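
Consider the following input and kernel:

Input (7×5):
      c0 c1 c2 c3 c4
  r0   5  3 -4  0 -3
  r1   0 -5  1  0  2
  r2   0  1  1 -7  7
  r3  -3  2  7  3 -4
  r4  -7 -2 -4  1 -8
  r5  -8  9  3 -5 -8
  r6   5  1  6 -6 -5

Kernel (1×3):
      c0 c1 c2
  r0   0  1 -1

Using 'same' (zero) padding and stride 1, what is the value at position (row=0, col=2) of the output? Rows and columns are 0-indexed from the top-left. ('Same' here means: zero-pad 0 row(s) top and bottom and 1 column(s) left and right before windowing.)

The receptive field on the zero-padded input at this output position is [3 -4 0]. Elementwise product with the kernel and sum: -4·1 + 0·-1.

-4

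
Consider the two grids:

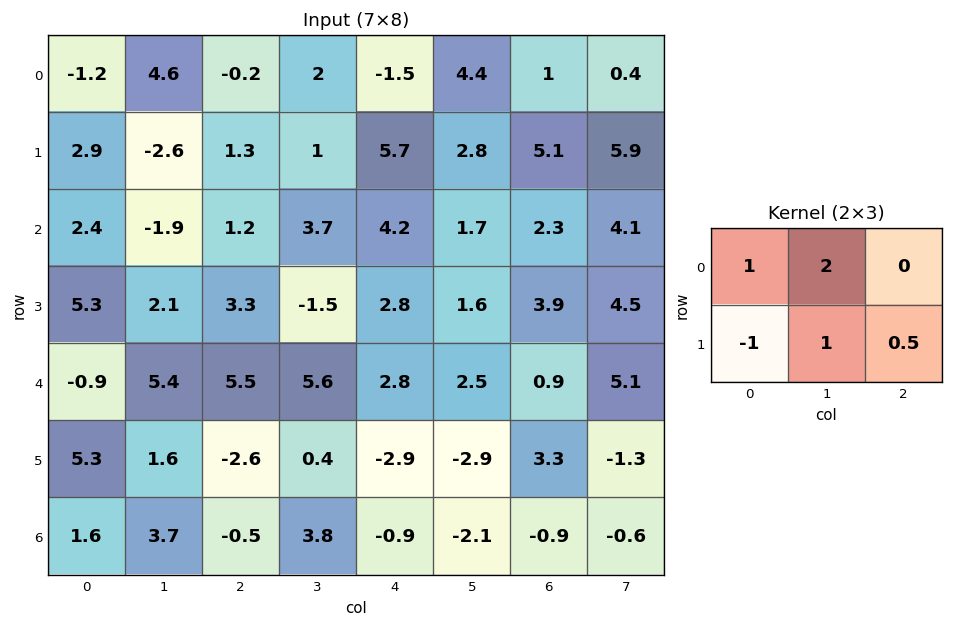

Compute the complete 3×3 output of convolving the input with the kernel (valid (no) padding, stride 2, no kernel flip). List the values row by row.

Output[0,0]: The receptive field on the input at this output position is [-1.2 4.6 -0.2 / 2.9 -2.6 1.3]. Elementwise product with the kernel and sum: -1.2·1 + 4.6·2 + 2.9·-1 + -2.6·1 + 1.3·0.5.

3.15 6.35 6.95
-2.95 5.2 8.35
4.9 18.25 9.45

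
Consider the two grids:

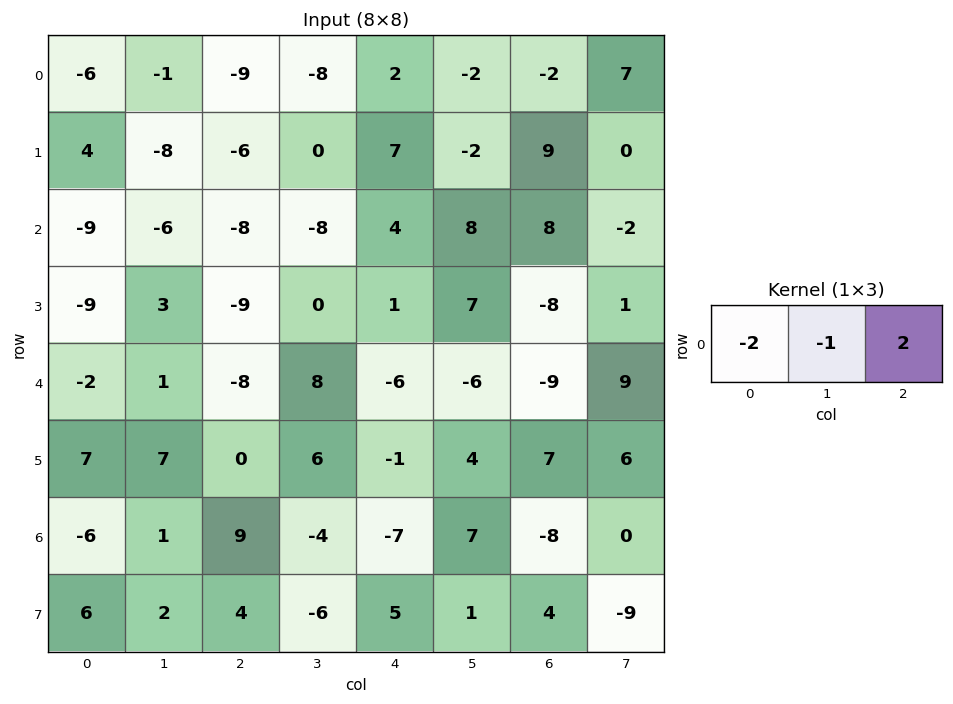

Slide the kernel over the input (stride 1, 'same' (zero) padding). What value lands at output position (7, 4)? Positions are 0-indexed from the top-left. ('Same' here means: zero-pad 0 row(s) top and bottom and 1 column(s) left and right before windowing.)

The receptive field on the zero-padded input at this output position is [-6 5 1]. Elementwise product with the kernel and sum: -6·-2 + 5·-1 + 1·2.

9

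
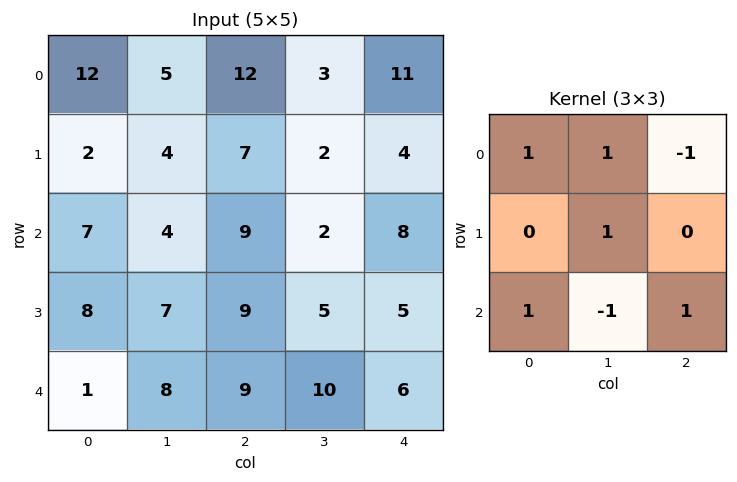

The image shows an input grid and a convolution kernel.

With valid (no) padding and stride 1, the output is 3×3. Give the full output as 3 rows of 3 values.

21 18 21
13 21 16
11 29 13

Output[0,0]: The receptive field on the input at this output position is [12 5 12 / 2 4 7 / 7 4 9]. Elementwise product with the kernel and sum: 12·1 + 5·1 + 12·-1 + 4·1 + 7·1 + 4·-1 + 9·1.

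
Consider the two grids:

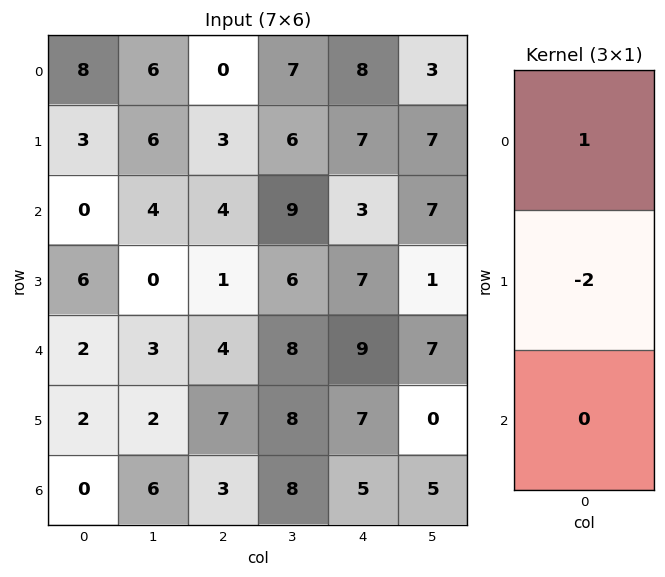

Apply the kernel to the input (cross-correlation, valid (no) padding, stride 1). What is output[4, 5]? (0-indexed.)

7

The receptive field on the input at this output position is [7 / 0 / 5]. Elementwise product with the kernel and sum: 7·1 + 0·-2.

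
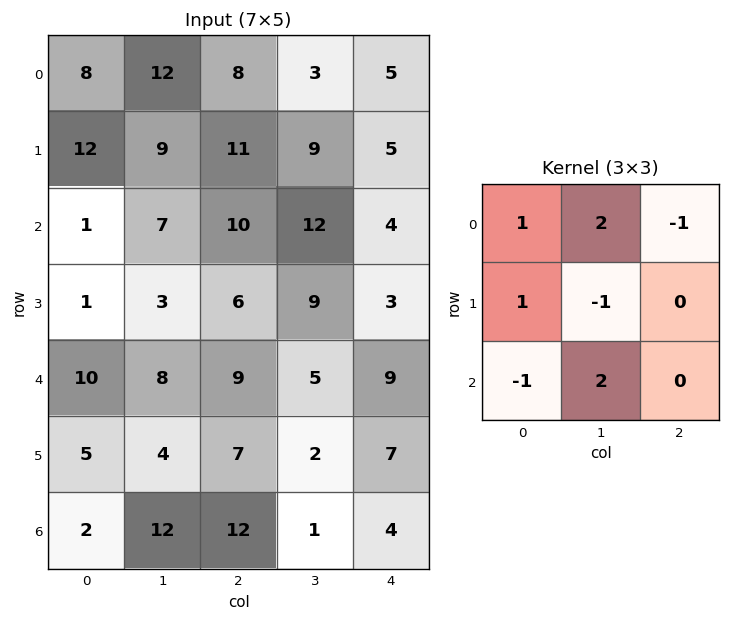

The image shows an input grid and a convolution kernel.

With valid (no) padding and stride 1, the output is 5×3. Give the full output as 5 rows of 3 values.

Output[0,0]: The receptive field on the input at this output position is [8 12 8 / 12 9 11 / 1 7 10]. Elementwise product with the kernel and sum: 8·1 + 12·2 + 8·-1 + 12·1 + 9·-1 + 1·-1 + 7·2.
Output[0,1]: The receptive field on the input at this output position is [12 8 3 / 9 11 9 / 7 10 12]. Elementwise product with the kernel and sum: 12·1 + 8·2 + 3·-1 + 9·1 + 11·-1 + 7·-1 + 10·2.

40 36 25
18 28 34
9 22 28
6 15 22
40 30 5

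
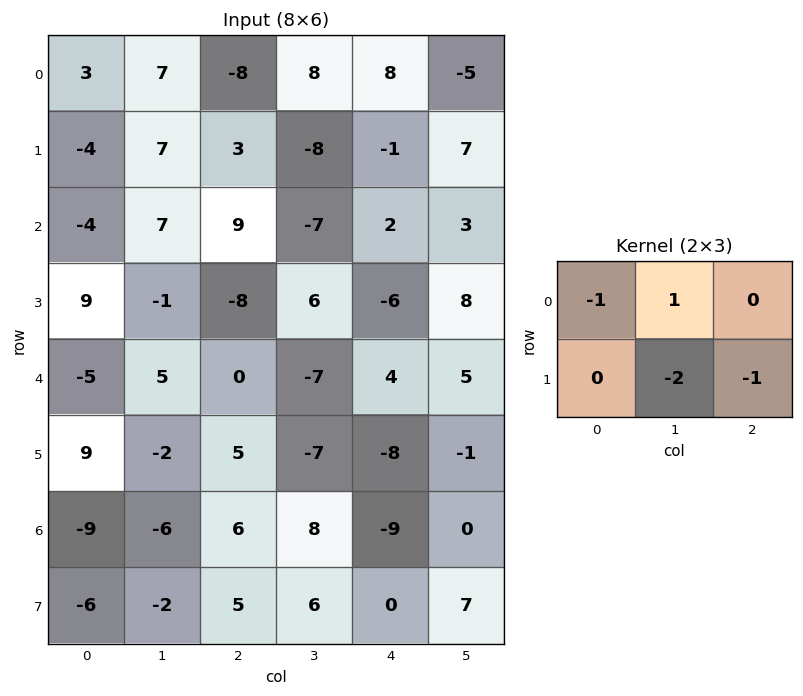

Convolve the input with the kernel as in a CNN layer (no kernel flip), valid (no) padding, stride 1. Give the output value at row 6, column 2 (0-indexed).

-10

The receptive field on the input at this output position is [6 8 -9 / 5 6 0]. Elementwise product with the kernel and sum: 6·-1 + 8·1 + 6·-2 + 0·-1.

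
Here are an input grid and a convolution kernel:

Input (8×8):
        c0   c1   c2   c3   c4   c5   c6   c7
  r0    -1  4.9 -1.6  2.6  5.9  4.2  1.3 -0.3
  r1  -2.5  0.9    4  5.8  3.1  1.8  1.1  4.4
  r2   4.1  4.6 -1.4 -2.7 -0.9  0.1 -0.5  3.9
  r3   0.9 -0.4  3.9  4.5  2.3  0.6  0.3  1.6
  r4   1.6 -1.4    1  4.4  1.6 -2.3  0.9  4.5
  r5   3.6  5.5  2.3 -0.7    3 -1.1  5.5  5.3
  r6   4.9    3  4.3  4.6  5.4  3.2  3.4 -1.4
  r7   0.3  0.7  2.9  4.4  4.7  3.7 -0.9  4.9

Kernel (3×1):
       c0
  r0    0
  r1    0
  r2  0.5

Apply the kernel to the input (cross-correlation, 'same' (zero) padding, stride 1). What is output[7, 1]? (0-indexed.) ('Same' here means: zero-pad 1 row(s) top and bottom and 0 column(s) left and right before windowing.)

0

The receptive field on the zero-padded input at this output position is [3 / 0.7 / 0]. Elementwise product with the kernel and sum: 0·0.5.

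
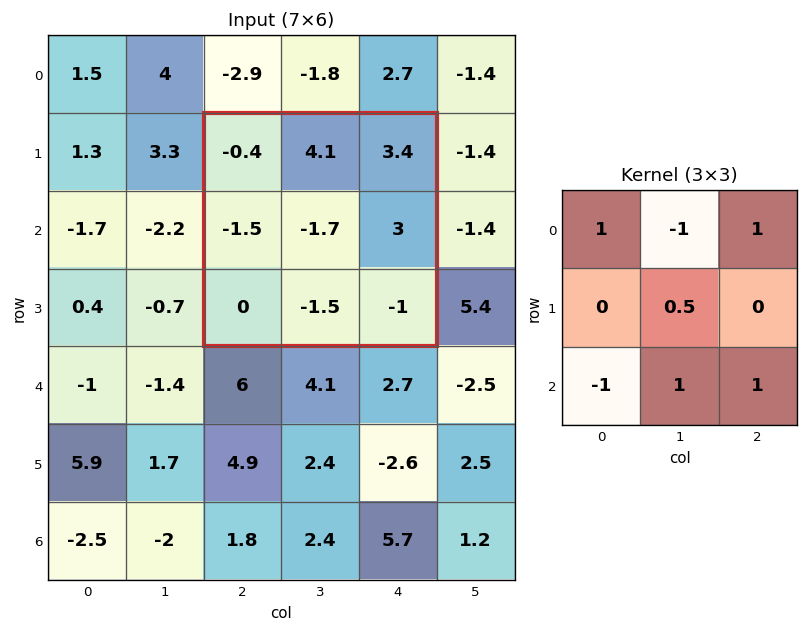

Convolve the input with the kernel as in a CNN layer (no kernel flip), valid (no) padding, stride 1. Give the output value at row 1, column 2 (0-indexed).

The receptive field on the input at this output position is [-0.4 4.1 3.4 / -1.5 -1.7 3 / 0 -1.5 -1]. Elementwise product with the kernel and sum: -0.4·1 + 4.1·-1 + 3.4·1 + -1.7·0.5 + 0·-1 + -1.5·1 + -1·1.

-4.45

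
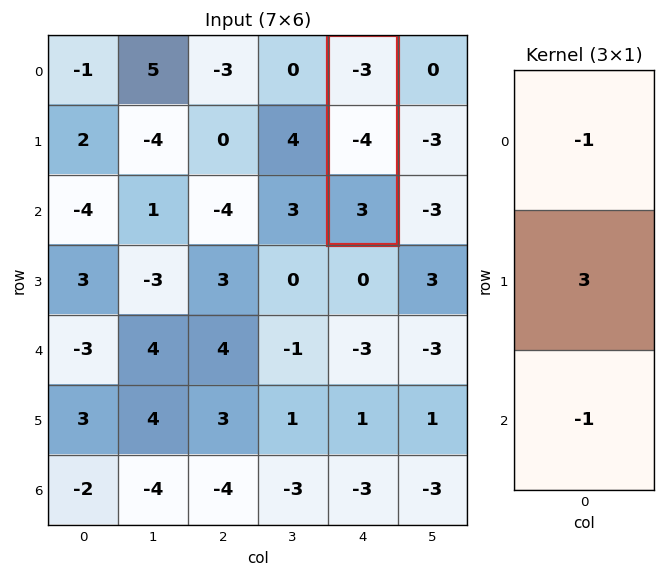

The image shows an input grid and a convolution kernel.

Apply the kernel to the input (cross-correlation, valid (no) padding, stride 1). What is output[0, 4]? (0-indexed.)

-12

The receptive field on the input at this output position is [-3 / -4 / 3]. Elementwise product with the kernel and sum: -3·-1 + -4·3 + 3·-1.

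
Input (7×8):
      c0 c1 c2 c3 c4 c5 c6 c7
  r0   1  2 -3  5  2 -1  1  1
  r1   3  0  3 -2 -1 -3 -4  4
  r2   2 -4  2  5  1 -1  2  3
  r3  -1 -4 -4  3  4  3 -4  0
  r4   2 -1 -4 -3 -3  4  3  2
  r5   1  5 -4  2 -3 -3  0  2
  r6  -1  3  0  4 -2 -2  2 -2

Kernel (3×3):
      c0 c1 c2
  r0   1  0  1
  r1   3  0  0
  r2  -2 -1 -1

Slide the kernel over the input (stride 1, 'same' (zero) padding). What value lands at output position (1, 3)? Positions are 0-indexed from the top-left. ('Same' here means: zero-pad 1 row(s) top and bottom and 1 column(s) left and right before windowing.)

The receptive field on the zero-padded input at this output position is [-3 5 2 / 3 -2 -1 / 2 5 1]. Elementwise product with the kernel and sum: -3·1 + 2·1 + 3·3 + 2·-2 + 5·-1 + 1·-1.

-2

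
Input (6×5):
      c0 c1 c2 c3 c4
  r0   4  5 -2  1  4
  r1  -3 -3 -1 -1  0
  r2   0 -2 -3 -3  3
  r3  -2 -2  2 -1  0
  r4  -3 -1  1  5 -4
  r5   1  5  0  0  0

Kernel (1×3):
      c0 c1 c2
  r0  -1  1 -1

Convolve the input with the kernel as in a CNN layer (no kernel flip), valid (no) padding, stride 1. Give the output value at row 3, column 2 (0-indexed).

-3

The receptive field on the input at this output position is [2 -1 0]. Elementwise product with the kernel and sum: 2·-1 + -1·1 + 0·-1.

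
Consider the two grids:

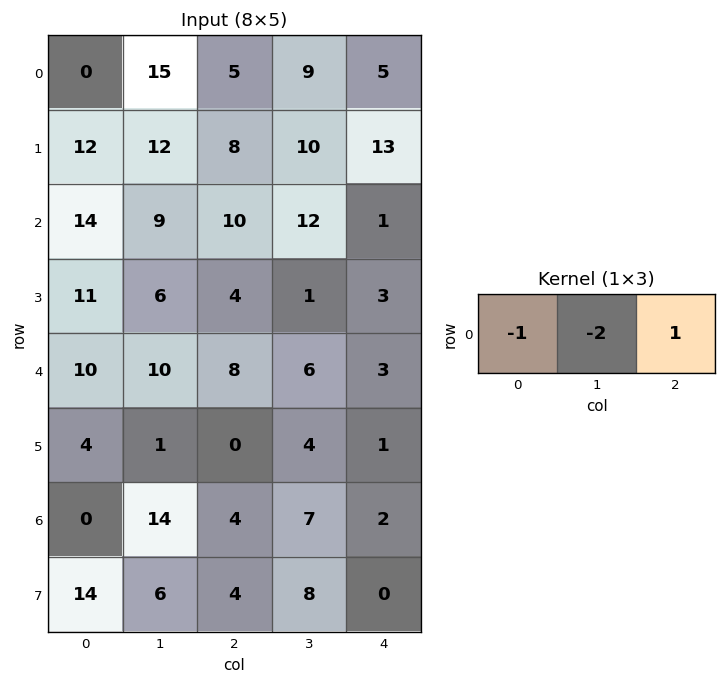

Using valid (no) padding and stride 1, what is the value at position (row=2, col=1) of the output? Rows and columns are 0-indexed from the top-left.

The receptive field on the input at this output position is [9 10 12]. Elementwise product with the kernel and sum: 9·-1 + 10·-2 + 12·1.

-17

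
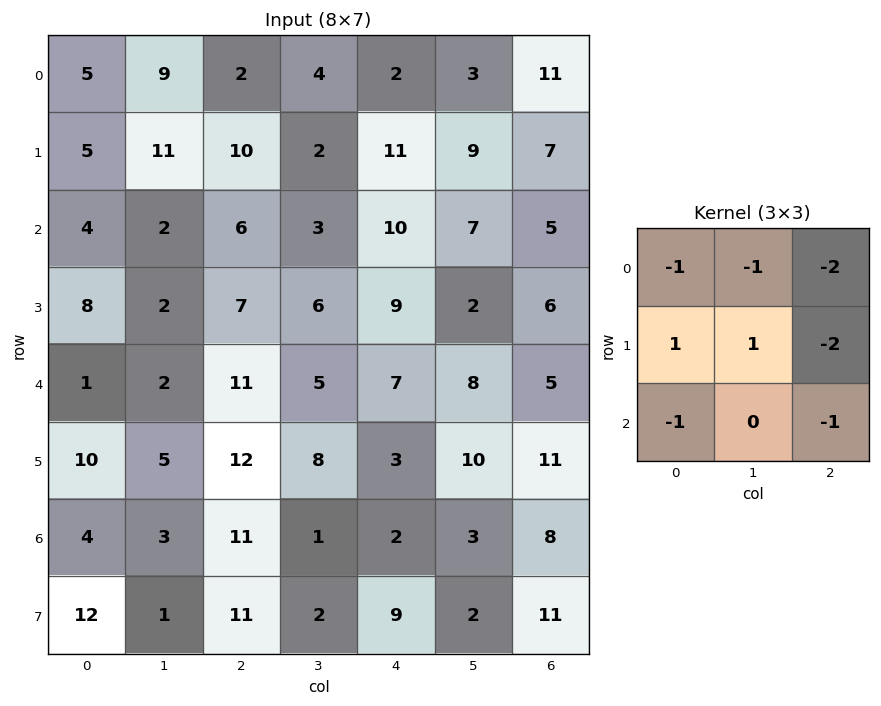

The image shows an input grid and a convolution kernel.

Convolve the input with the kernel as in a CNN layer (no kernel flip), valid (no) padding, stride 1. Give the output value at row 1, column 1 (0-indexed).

-31

The receptive field on the input at this output position is [11 10 2 / 2 6 3 / 2 7 6]. Elementwise product with the kernel and sum: 11·-1 + 10·-1 + 2·-2 + 2·1 + 6·1 + 3·-2 + 2·-1 + 6·-1.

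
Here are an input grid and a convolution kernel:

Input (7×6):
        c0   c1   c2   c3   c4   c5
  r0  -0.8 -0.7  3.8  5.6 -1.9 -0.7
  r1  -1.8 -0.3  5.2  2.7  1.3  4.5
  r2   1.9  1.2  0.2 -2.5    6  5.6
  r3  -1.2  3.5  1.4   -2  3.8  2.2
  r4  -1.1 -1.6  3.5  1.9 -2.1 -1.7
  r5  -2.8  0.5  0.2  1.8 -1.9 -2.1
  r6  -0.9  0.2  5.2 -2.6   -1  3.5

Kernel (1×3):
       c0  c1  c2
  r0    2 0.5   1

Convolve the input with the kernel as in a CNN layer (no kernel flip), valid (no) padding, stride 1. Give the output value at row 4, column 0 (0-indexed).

The receptive field on the input at this output position is [-1.1 -1.6 3.5]. Elementwise product with the kernel and sum: -1.1·2 + -1.6·0.5 + 3.5·1.

0.5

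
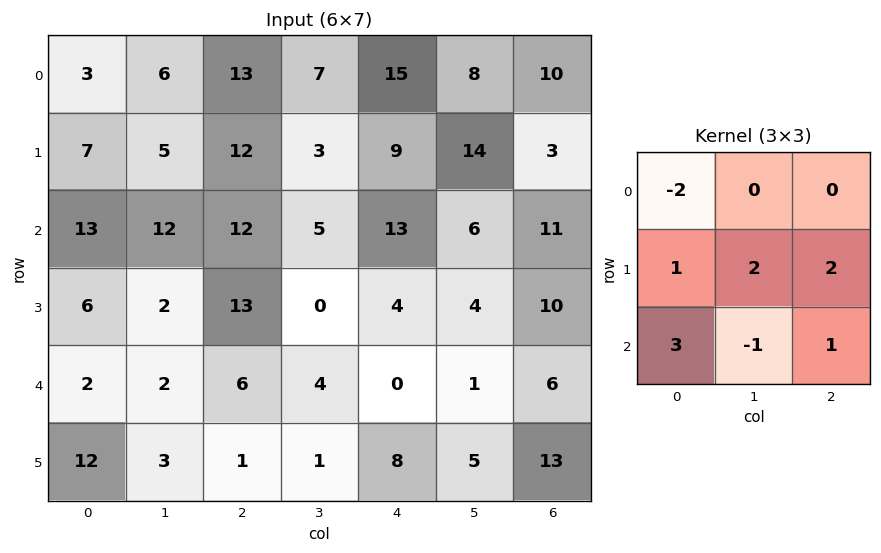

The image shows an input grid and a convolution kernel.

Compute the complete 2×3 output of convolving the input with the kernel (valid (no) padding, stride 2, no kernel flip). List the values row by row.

74 54 57
20 11 11

Output[0,0]: The receptive field on the input at this output position is [3 6 13 / 7 5 12 / 13 12 12]. Elementwise product with the kernel and sum: 3·-2 + 7·1 + 5·2 + 12·2 + 13·3 + 12·-1 + 12·1.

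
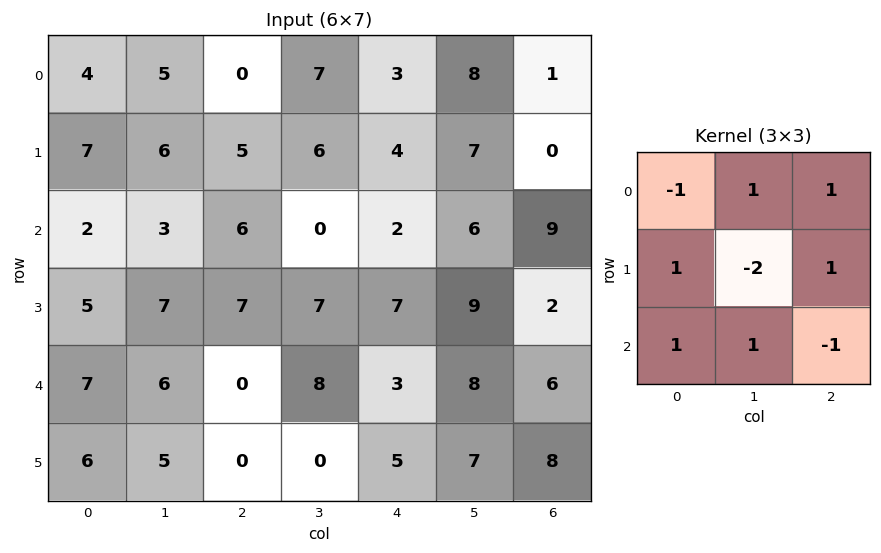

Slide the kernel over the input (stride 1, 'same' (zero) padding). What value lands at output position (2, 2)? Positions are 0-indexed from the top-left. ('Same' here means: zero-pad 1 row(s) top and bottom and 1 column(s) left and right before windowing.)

3

The receptive field on the zero-padded input at this output position is [6 5 6 / 3 6 0 / 7 7 7]. Elementwise product with the kernel and sum: 6·-1 + 5·1 + 6·1 + 3·1 + 6·-2 + 0·1 + 7·1 + 7·1 + 7·-1.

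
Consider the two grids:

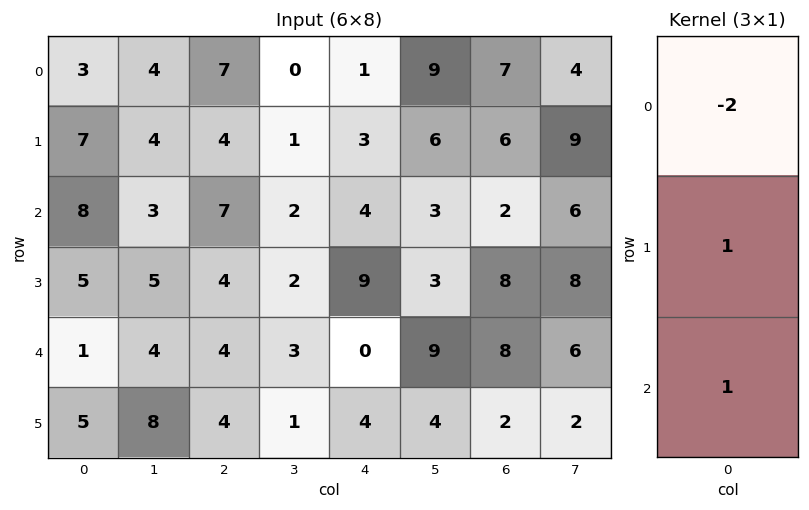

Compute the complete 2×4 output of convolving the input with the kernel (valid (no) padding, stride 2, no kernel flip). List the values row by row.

Output[0,0]: The receptive field on the input at this output position is [3 / 7 / 8]. Elementwise product with the kernel and sum: 3·-2 + 7·1 + 8·1.

9 -3 5 -6
-10 -6 1 12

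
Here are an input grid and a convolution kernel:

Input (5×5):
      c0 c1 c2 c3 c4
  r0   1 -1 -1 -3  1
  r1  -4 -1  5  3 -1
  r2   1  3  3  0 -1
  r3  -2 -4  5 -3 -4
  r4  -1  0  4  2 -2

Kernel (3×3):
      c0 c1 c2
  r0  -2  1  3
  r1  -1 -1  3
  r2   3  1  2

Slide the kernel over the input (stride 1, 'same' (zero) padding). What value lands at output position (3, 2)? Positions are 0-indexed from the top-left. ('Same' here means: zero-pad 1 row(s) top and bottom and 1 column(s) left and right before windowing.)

The receptive field on the zero-padded input at this output position is [3 3 0 / -4 5 -3 / 0 4 2]. Elementwise product with the kernel and sum: 3·-2 + 3·1 + 0·3 + -4·-1 + 5·-1 + -3·3 + 0·3 + 4·1 + 2·2.

-5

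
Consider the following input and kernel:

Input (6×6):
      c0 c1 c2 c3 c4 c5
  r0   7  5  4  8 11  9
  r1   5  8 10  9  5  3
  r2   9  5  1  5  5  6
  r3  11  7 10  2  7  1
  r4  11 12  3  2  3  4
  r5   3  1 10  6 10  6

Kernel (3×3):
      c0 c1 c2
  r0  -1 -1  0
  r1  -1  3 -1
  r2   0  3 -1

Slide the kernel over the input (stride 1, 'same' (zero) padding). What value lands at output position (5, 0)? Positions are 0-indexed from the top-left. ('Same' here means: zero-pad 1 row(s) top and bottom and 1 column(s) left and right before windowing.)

-3

The receptive field on the zero-padded input at this output position is [0 11 12 / 0 3 1 / 0 0 0]. Elementwise product with the kernel and sum: 0·-1 + 11·-1 + 0·-1 + 3·3 + 1·-1 + 0·3 + 0·-1.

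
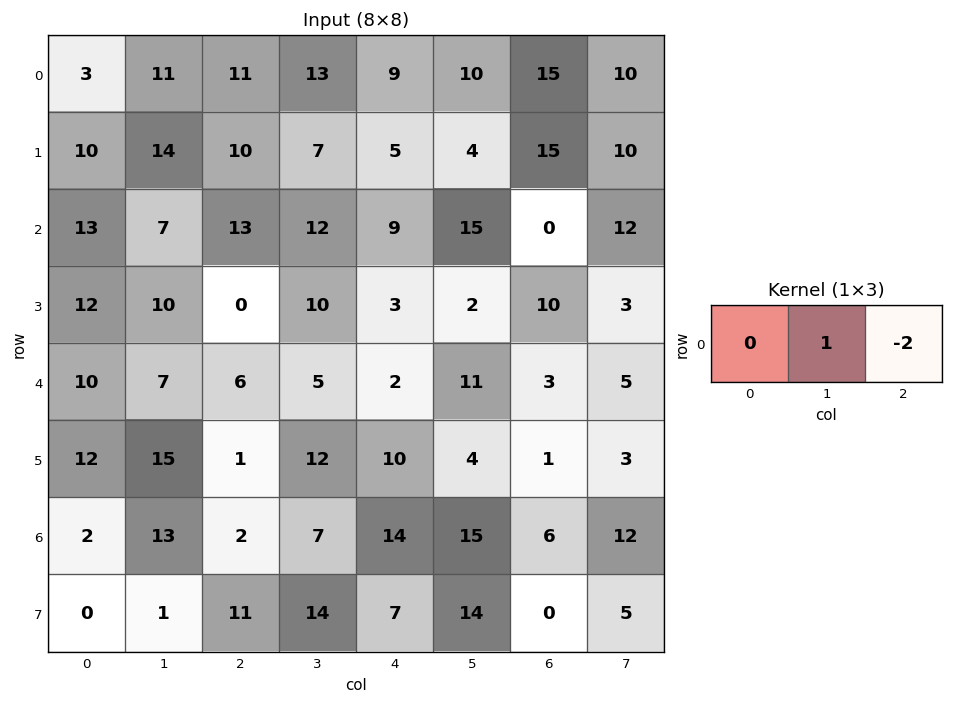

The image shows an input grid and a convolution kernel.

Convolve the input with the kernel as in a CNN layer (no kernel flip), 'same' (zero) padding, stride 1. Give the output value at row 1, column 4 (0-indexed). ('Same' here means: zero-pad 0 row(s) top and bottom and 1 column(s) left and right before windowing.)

-3

The receptive field on the zero-padded input at this output position is [7 5 4]. Elementwise product with the kernel and sum: 5·1 + 4·-2.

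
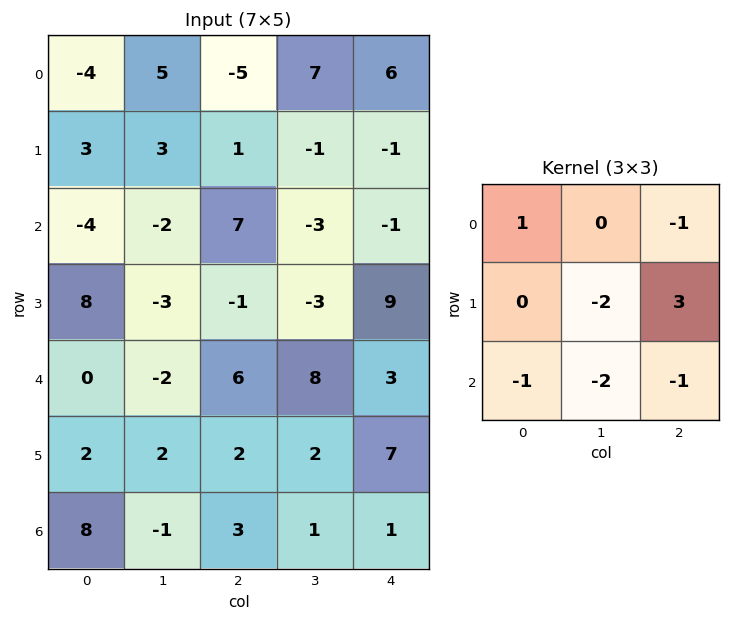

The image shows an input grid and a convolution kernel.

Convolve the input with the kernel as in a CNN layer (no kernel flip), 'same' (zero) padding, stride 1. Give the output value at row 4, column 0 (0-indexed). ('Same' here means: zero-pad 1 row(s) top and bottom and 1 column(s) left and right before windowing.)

The receptive field on the zero-padded input at this output position is [0 8 -3 / 0 0 -2 / 0 2 2]. Elementwise product with the kernel and sum: 0·1 + -3·-1 + 0·-2 + -2·3 + 0·-1 + 2·-2 + 2·-1.

-9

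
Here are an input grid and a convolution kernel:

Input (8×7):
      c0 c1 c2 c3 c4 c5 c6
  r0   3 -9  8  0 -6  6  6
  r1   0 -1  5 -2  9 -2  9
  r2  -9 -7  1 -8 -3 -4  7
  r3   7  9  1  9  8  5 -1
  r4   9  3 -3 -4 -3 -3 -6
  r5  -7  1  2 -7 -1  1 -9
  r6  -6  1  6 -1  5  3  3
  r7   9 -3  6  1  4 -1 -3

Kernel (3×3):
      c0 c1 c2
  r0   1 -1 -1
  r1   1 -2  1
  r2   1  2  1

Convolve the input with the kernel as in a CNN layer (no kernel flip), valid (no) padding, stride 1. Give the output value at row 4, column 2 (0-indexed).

28

The receptive field on the input at this output position is [-3 -4 -3 / 2 -7 -1 / 6 -1 5]. Elementwise product with the kernel and sum: -3·1 + -4·-1 + -3·-1 + 2·1 + -7·-2 + -1·1 + 6·1 + -1·2 + 5·1.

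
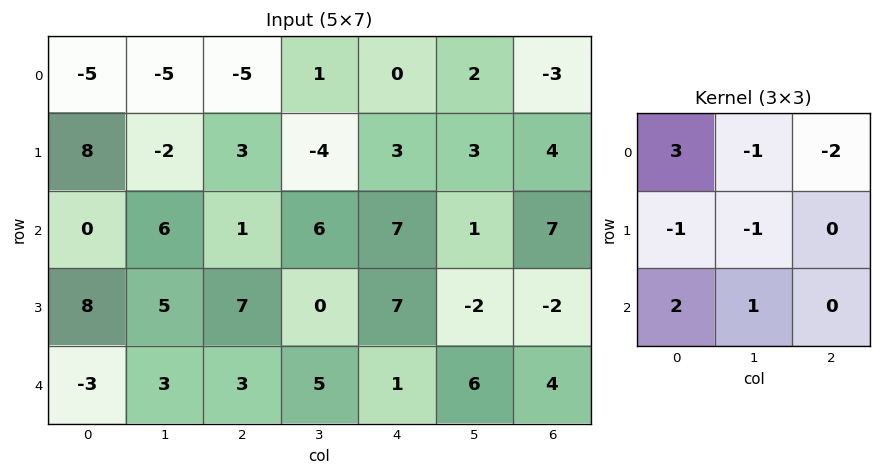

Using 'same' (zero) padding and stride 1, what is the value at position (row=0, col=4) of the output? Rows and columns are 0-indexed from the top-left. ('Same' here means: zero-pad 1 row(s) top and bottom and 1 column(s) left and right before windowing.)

-6

The receptive field on the zero-padded input at this output position is [0 0 0 / 1 0 2 / -4 3 3]. Elementwise product with the kernel and sum: 0·3 + 0·-1 + 0·-2 + 1·-1 + 0·-1 + -4·2 + 3·1.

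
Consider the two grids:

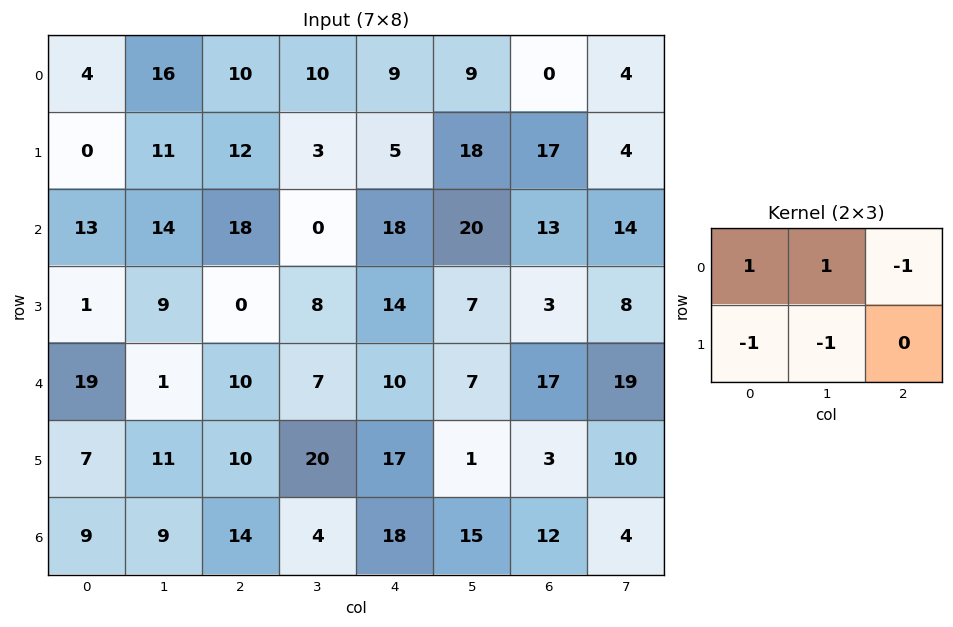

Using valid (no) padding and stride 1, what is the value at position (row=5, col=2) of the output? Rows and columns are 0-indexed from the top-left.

-5

The receptive field on the input at this output position is [10 20 17 / 14 4 18]. Elementwise product with the kernel and sum: 10·1 + 20·1 + 17·-1 + 14·-1 + 4·-1.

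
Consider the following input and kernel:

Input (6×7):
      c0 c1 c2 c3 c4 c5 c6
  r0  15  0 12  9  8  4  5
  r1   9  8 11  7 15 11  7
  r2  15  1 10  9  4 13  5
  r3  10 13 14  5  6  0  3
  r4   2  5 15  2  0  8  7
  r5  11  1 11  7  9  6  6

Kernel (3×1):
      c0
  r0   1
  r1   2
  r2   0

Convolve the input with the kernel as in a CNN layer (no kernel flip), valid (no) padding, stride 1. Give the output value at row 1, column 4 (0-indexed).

The receptive field on the input at this output position is [15 / 4 / 6]. Elementwise product with the kernel and sum: 15·1 + 4·2.

23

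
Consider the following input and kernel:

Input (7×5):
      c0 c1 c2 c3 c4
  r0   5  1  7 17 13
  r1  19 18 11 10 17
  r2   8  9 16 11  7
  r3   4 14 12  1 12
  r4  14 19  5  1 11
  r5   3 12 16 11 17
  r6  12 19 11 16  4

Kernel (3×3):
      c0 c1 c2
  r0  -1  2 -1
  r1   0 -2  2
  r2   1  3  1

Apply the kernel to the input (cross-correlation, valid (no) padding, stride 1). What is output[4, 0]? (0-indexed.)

107

The receptive field on the input at this output position is [14 19 5 / 3 12 16 / 12 19 11]. Elementwise product with the kernel and sum: 14·-1 + 19·2 + 5·-1 + 12·-2 + 16·2 + 12·1 + 19·3 + 11·1.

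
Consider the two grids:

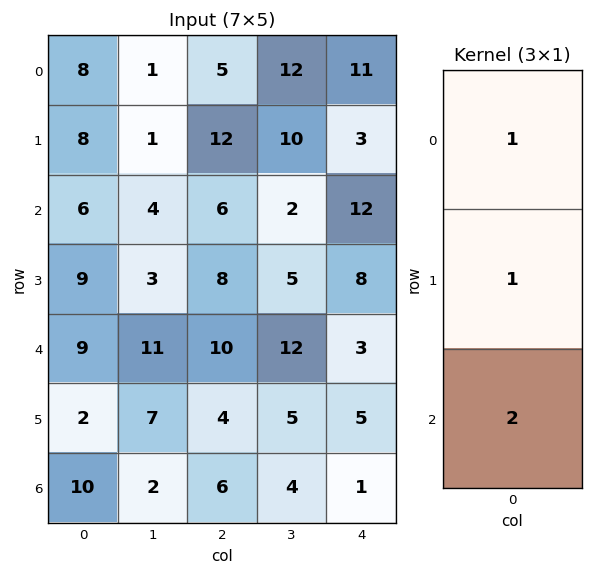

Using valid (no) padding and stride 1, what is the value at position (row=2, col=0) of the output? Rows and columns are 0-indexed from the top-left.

The receptive field on the input at this output position is [6 / 9 / 9]. Elementwise product with the kernel and sum: 6·1 + 9·1 + 9·2.

33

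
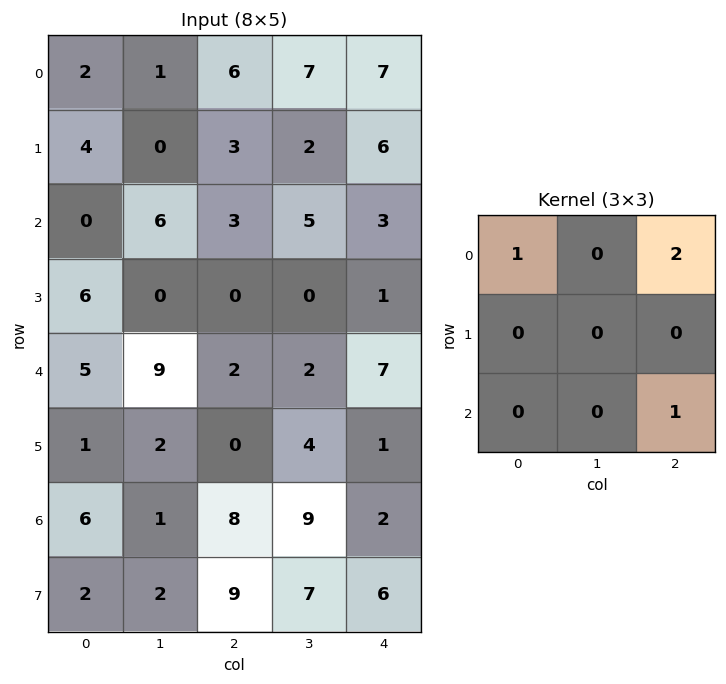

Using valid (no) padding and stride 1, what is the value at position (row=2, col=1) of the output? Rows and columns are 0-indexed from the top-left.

18

The receptive field on the input at this output position is [6 3 5 / 0 0 0 / 9 2 2]. Elementwise product with the kernel and sum: 6·1 + 5·2 + 2·1.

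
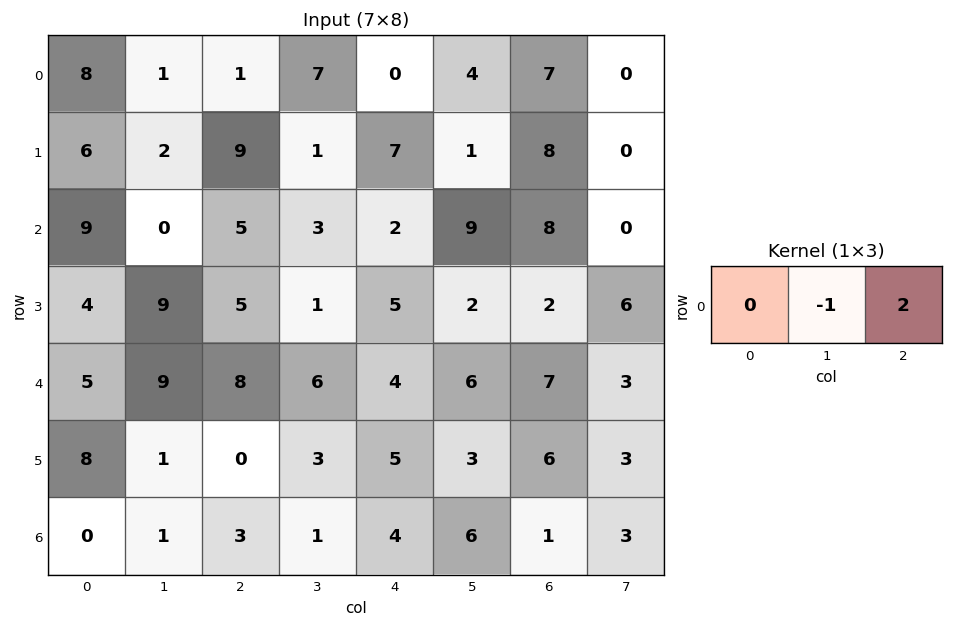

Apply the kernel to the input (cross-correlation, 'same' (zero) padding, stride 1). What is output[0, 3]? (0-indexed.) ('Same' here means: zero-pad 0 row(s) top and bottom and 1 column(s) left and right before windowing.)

The receptive field on the zero-padded input at this output position is [1 7 0]. Elementwise product with the kernel and sum: 7·-1 + 0·2.

-7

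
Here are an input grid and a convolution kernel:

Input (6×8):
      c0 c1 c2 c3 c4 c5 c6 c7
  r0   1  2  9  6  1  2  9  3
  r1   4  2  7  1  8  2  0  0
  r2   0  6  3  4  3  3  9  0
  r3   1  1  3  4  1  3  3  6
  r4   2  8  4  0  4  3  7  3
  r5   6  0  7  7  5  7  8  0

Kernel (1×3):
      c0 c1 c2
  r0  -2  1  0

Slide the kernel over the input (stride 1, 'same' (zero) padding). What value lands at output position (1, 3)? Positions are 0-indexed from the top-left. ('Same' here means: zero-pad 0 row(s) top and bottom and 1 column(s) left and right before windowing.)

-13

The receptive field on the zero-padded input at this output position is [7 1 8]. Elementwise product with the kernel and sum: 7·-2 + 1·1.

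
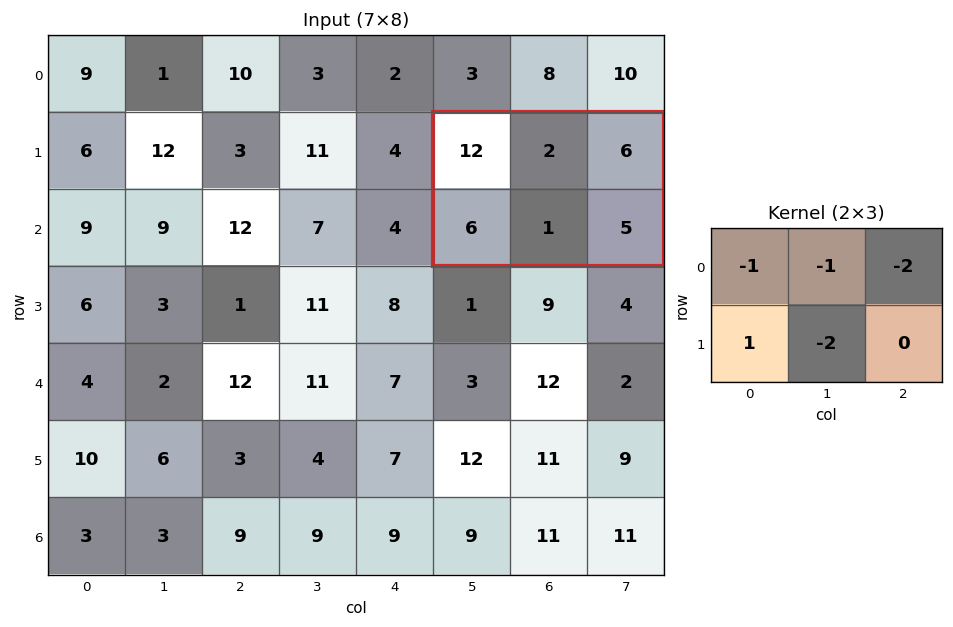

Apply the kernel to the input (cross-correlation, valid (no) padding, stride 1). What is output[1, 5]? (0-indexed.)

-22

The receptive field on the input at this output position is [12 2 6 / 6 1 5]. Elementwise product with the kernel and sum: 12·-1 + 2·-1 + 6·-2 + 6·1 + 1·-2.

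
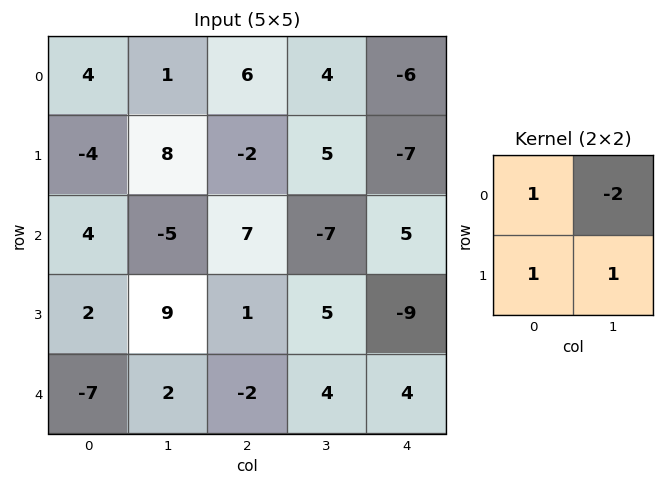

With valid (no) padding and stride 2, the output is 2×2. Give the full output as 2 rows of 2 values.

6 1
25 27

Output[0,0]: The receptive field on the input at this output position is [4 1 / -4 8]. Elementwise product with the kernel and sum: 4·1 + 1·-2 + -4·1 + 8·1.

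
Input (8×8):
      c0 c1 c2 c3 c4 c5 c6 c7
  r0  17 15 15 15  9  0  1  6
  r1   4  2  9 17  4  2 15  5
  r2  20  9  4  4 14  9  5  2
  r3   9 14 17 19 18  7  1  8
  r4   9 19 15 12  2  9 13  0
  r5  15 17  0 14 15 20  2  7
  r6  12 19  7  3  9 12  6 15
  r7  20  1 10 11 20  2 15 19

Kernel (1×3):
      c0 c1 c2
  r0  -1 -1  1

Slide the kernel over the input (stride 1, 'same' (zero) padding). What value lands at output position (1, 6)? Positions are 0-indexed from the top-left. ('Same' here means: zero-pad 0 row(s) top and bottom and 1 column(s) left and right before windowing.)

-12

The receptive field on the zero-padded input at this output position is [2 15 5]. Elementwise product with the kernel and sum: 2·-1 + 15·-1 + 5·1.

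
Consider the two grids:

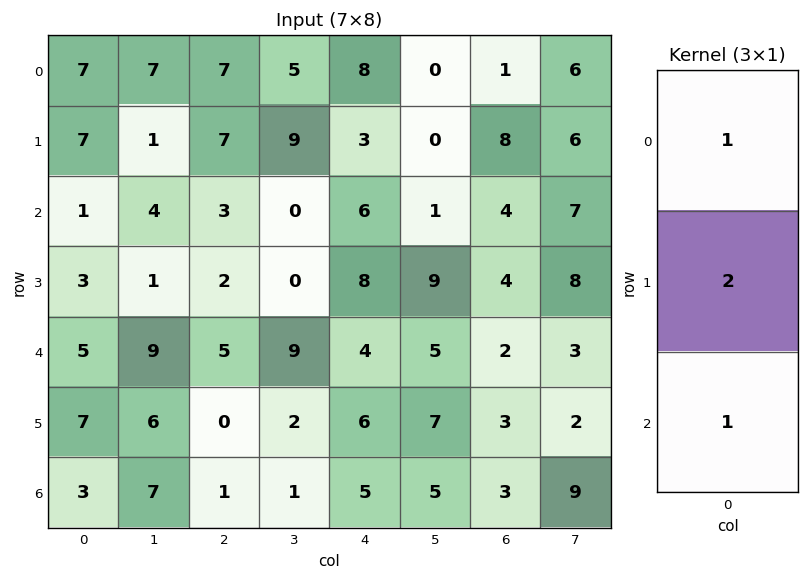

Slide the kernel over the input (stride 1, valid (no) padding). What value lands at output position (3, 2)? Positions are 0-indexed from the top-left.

The receptive field on the input at this output position is [2 / 5 / 0]. Elementwise product with the kernel and sum: 2·1 + 5·2 + 0·1.

12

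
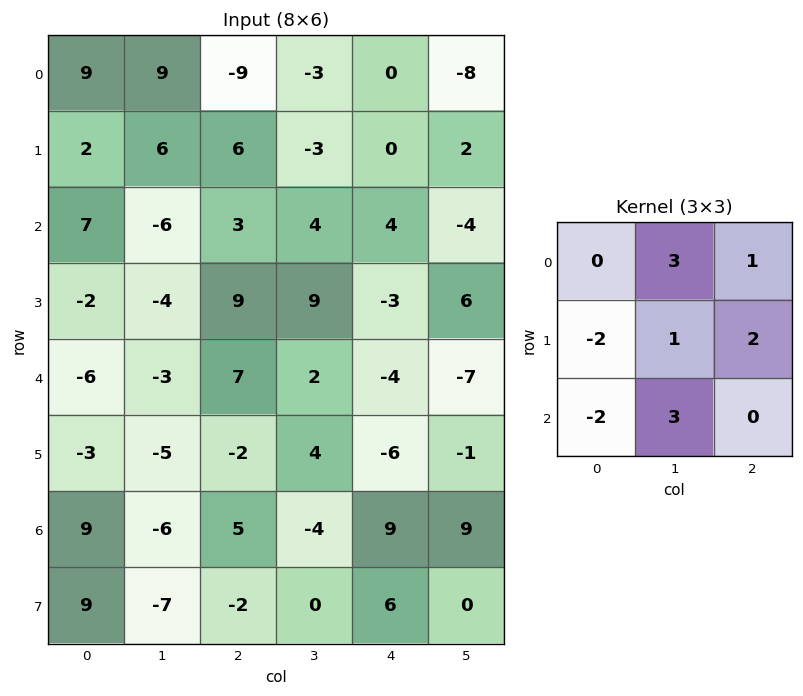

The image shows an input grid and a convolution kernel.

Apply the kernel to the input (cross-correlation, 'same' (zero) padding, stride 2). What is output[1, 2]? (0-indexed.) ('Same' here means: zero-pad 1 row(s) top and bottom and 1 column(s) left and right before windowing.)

-37

The receptive field on the zero-padded input at this output position is [-3 0 2 / 4 4 -4 / 9 -3 6]. Elementwise product with the kernel and sum: 0·3 + 2·1 + 4·-2 + 4·1 + -4·2 + 9·-2 + -3·3.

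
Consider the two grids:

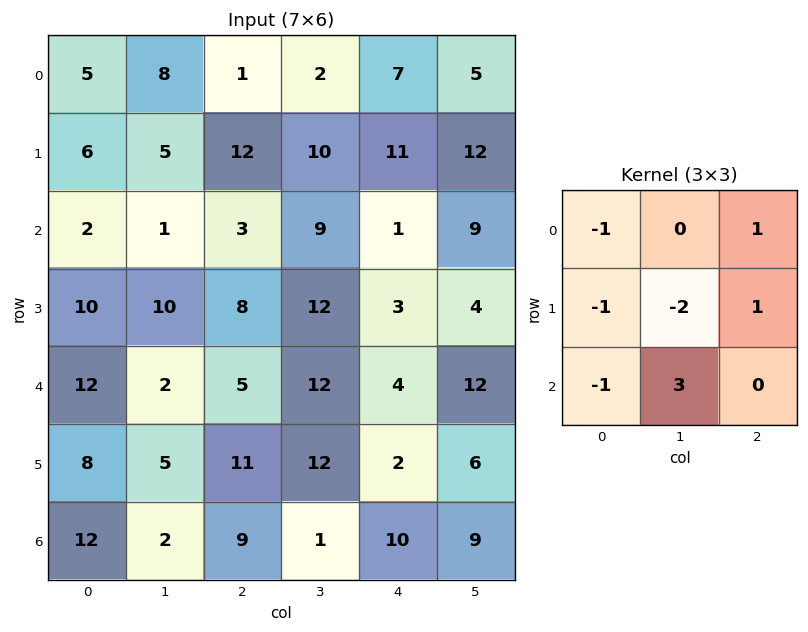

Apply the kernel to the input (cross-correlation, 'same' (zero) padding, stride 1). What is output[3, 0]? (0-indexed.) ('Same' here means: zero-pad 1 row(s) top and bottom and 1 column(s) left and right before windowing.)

27

The receptive field on the zero-padded input at this output position is [0 2 1 / 0 10 10 / 0 12 2]. Elementwise product with the kernel and sum: 0·-1 + 1·1 + 0·-1 + 10·-2 + 10·1 + 0·-1 + 12·3.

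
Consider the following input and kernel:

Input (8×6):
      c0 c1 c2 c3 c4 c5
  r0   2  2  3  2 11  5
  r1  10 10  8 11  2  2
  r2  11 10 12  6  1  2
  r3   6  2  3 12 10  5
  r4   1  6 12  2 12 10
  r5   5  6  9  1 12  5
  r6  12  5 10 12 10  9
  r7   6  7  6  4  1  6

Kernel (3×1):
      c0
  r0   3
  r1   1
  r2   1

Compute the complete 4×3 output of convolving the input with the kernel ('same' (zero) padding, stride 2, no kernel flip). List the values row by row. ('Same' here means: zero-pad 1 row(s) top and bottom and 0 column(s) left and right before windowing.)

12 11 13
47 39 17
24 30 54
33 43 47

Output[0,0]: The receptive field on the zero-padded input at this output position is [0 / 2 / 10]. Elementwise product with the kernel and sum: 0·3 + 2·1 + 10·1.
Output[0,1]: The receptive field on the zero-padded input at this output position is [0 / 3 / 8]. Elementwise product with the kernel and sum: 0·3 + 3·1 + 8·1.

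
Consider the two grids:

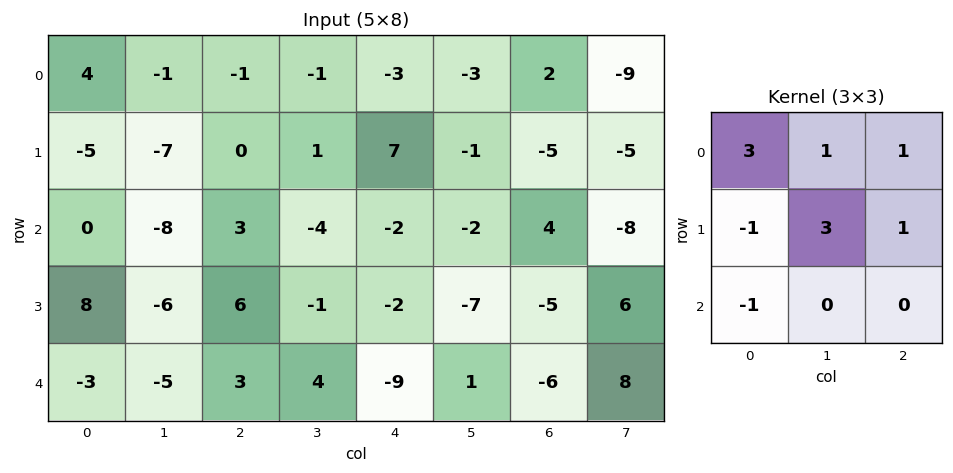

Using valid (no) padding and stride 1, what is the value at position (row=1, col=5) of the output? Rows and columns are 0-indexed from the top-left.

0

The receptive field on the input at this output position is [-1 -5 -5 / -2 4 -8 / -7 -5 6]. Elementwise product with the kernel and sum: -1·3 + -5·1 + -5·1 + -2·-1 + 4·3 + -8·1 + -7·-1.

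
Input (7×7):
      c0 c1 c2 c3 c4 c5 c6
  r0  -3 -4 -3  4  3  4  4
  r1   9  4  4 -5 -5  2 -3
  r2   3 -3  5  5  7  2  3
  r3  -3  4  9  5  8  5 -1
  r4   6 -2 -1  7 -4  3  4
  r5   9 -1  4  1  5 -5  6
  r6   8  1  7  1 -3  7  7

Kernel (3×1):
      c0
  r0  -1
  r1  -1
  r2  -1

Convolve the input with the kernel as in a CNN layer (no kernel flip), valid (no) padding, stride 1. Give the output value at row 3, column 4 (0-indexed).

-9

The receptive field on the input at this output position is [8 / -4 / 5]. Elementwise product with the kernel and sum: 8·-1 + -4·-1 + 5·-1.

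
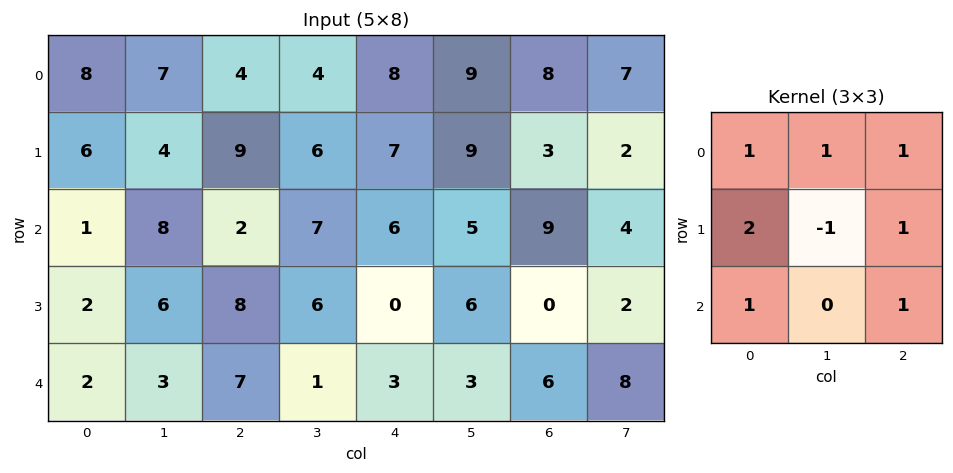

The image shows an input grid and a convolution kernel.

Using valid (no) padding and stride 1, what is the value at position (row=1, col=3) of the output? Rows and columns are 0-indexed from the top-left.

47

The receptive field on the input at this output position is [6 7 9 / 7 6 5 / 6 0 6]. Elementwise product with the kernel and sum: 6·1 + 7·1 + 9·1 + 7·2 + 6·-1 + 5·1 + 6·1 + 6·1.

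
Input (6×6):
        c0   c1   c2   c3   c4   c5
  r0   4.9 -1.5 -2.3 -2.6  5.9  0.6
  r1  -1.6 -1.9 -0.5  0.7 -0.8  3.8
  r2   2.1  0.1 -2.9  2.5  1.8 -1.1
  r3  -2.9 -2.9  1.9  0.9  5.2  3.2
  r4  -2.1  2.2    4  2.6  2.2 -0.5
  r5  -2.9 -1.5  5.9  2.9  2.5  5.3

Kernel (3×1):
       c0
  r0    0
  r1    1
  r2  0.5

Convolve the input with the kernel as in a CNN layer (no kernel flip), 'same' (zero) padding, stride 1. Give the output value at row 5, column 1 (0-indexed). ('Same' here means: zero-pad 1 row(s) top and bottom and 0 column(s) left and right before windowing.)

The receptive field on the zero-padded input at this output position is [2.2 / -1.5 / 0]. Elementwise product with the kernel and sum: -1.5·1 + 0·0.5.

-1.5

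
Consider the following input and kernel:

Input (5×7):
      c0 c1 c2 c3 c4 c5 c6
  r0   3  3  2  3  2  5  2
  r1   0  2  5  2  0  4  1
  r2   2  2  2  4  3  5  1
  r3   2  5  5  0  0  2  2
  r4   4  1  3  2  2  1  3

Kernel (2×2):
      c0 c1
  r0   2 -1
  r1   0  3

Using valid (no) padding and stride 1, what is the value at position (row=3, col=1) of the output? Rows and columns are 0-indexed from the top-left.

14

The receptive field on the input at this output position is [5 5 / 1 3]. Elementwise product with the kernel and sum: 5·2 + 5·-1 + 3·3.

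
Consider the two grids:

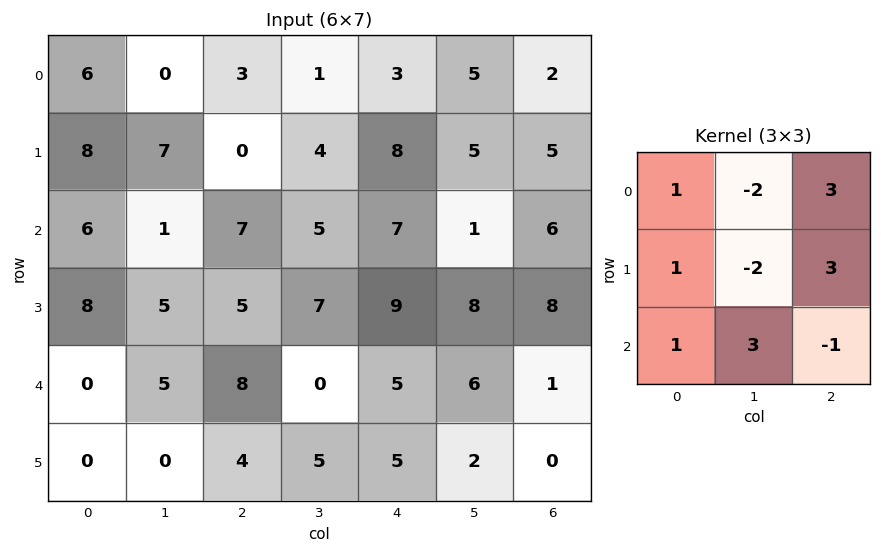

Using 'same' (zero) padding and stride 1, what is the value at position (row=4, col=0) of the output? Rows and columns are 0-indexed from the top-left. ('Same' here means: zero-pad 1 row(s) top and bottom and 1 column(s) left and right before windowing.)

The receptive field on the zero-padded input at this output position is [0 8 5 / 0 0 5 / 0 0 0]. Elementwise product with the kernel and sum: 0·1 + 8·-2 + 5·3 + 0·1 + 0·-2 + 5·3 + 0·1 + 0·3 + 0·-1.

14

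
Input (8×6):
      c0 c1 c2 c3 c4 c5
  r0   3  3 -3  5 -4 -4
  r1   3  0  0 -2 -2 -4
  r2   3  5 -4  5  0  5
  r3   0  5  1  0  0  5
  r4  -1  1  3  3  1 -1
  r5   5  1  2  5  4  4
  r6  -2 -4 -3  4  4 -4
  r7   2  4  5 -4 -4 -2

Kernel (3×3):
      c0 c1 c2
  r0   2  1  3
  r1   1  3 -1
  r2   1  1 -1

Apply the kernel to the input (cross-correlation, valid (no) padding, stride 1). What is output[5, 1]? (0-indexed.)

The receptive field on the input at this output position is [1 2 5 / -4 -3 4 / 4 5 -4]. Elementwise product with the kernel and sum: 1·2 + 2·1 + 5·3 + -4·1 + -3·3 + 4·-1 + 4·1 + 5·1 + -4·-1.

15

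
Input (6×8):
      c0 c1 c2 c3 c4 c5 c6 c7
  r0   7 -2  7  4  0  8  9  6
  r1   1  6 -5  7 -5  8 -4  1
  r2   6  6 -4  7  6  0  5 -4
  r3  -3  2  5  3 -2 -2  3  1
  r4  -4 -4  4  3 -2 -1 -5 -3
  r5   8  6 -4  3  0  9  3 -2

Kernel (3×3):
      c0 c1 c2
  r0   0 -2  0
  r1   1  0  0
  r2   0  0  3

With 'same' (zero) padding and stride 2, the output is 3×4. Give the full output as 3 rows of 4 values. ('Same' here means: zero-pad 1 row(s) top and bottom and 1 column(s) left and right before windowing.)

18 19 28 11
4 25 11 11
24 -5 34 -13

Output[0,0]: The receptive field on the zero-padded input at this output position is [0 0 0 / 0 7 -2 / 0 1 6]. Elementwise product with the kernel and sum: 0·-2 + 0·1 + 6·3.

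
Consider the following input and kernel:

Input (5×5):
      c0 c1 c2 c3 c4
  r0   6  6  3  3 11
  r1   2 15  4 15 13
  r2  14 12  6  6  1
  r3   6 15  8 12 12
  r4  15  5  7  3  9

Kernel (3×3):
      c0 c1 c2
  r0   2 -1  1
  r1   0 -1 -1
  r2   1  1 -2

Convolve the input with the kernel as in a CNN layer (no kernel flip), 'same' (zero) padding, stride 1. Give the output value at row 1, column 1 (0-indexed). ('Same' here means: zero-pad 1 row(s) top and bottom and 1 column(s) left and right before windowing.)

4

The receptive field on the zero-padded input at this output position is [6 6 3 / 2 15 4 / 14 12 6]. Elementwise product with the kernel and sum: 6·2 + 6·-1 + 3·1 + 15·-1 + 4·-1 + 14·1 + 12·1 + 6·-2.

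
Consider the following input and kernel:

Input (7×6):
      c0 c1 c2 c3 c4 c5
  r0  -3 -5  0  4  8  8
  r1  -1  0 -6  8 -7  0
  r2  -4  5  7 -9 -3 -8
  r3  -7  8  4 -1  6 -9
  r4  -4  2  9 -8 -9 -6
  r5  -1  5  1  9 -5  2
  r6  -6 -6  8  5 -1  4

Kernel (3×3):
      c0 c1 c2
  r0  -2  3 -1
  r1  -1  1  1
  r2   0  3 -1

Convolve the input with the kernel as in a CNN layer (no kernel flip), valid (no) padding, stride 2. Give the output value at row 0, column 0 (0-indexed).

The receptive field on the input at this output position is [-3 -5 0 / -1 0 -6 / -4 5 7]. Elementwise product with the kernel and sum: -3·-2 + -5·3 + 0·-1 + -1·-1 + 0·1 + -6·1 + 5·3 + 7·-1.

-6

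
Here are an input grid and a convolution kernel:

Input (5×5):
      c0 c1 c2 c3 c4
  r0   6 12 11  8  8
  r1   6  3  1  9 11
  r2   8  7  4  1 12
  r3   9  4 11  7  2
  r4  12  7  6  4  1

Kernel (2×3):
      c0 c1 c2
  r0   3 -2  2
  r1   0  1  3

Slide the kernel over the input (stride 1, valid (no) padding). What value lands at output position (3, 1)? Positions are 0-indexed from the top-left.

22

The receptive field on the input at this output position is [4 11 7 / 7 6 4]. Elementwise product with the kernel and sum: 4·3 + 11·-2 + 7·2 + 6·1 + 4·3.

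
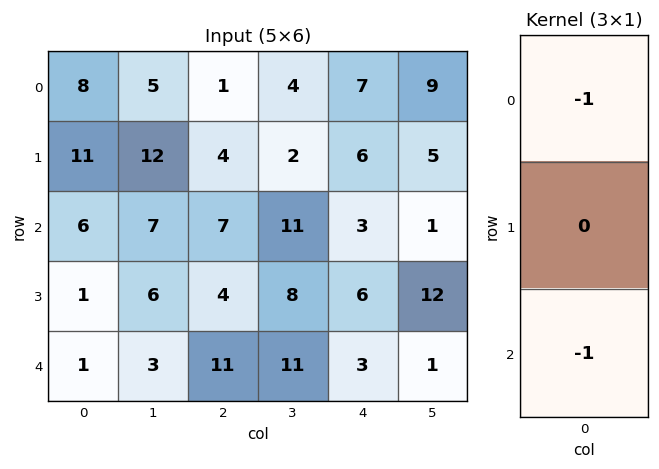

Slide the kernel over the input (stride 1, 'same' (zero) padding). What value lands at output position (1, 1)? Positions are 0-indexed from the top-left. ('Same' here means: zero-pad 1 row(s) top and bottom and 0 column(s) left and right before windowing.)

-12

The receptive field on the zero-padded input at this output position is [5 / 12 / 7]. Elementwise product with the kernel and sum: 5·-1 + 7·-1.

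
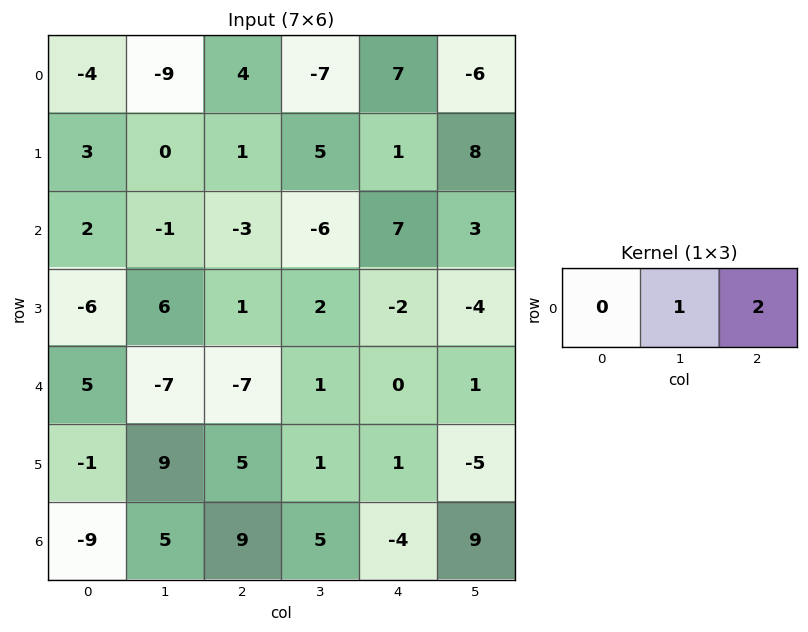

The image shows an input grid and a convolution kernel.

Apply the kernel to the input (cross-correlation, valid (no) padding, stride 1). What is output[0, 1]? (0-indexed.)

The receptive field on the input at this output position is [-9 4 -7]. Elementwise product with the kernel and sum: 4·1 + -7·2.

-10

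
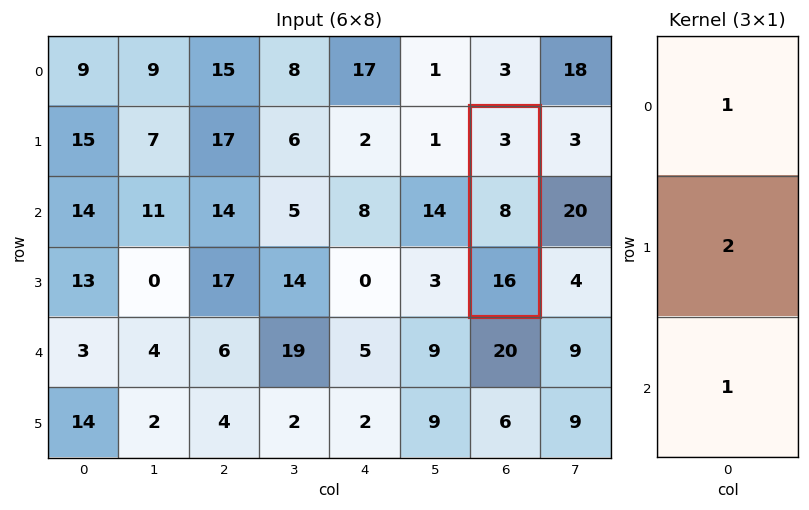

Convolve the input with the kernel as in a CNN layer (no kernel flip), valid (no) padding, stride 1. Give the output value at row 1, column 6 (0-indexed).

The receptive field on the input at this output position is [3 / 8 / 16]. Elementwise product with the kernel and sum: 3·1 + 8·2 + 16·1.

35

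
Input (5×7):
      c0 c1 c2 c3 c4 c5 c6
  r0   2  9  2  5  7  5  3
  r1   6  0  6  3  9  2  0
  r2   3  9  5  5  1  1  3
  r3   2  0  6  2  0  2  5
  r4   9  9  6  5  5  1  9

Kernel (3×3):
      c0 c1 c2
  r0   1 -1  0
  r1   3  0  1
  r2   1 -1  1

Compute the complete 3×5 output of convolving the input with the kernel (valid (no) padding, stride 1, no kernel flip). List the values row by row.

Output[0,0]: The receptive field on the input at this output position is [2 9 2 / 6 0 6 / 3 9 5]. Elementwise product with the kernel and sum: 2·1 + 9·-1 + 6·3 + 6·1 + 3·1 + 9·-1 + 5·1.

16 19 25 14 32
28 22 23 14 16
12 14 24 13 18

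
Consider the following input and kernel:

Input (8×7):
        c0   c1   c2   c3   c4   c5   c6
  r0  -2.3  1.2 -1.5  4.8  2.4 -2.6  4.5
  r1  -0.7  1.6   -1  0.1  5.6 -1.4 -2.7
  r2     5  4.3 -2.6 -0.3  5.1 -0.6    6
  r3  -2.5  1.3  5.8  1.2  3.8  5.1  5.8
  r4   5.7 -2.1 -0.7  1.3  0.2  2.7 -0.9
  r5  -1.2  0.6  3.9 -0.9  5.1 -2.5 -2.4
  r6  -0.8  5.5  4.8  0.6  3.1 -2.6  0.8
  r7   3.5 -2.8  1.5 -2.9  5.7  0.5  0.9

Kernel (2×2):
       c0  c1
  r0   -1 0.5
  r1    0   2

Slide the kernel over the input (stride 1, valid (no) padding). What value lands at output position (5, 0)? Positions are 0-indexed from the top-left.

The receptive field on the input at this output position is [-1.2 0.6 / -0.8 5.5]. Elementwise product with the kernel and sum: -1.2·-1 + 0.6·0.5 + 5.5·2.

12.5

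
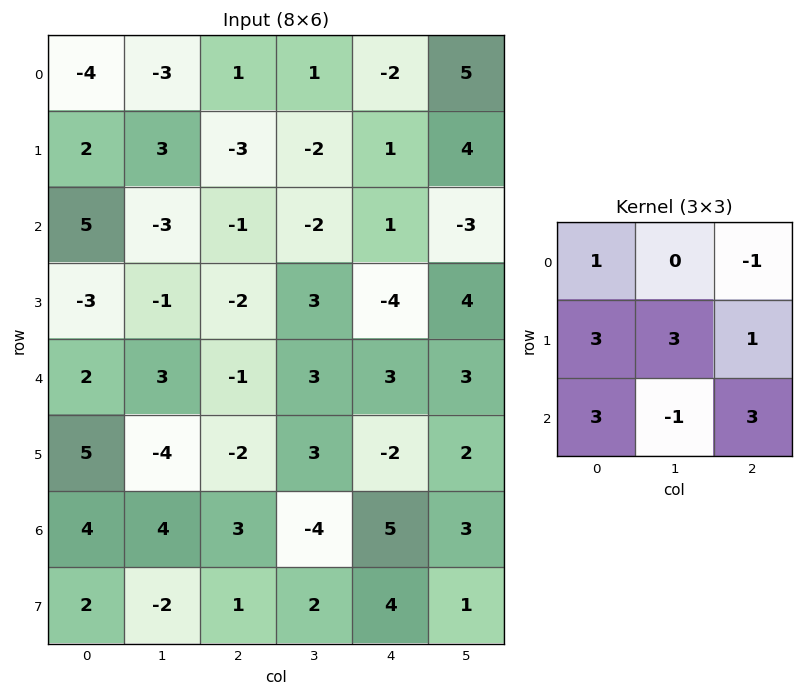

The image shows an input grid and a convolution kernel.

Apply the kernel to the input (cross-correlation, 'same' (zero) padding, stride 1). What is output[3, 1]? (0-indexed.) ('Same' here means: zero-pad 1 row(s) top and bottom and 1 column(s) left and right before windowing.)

The receptive field on the zero-padded input at this output position is [5 -3 -1 / -3 -1 -2 / 2 3 -1]. Elementwise product with the kernel and sum: 5·1 + -1·-1 + -3·3 + -1·3 + -2·1 + 2·3 + 3·-1 + -1·3.

-8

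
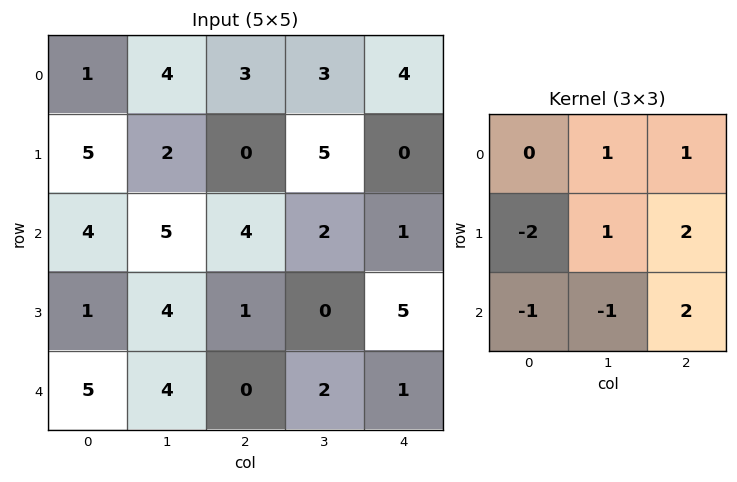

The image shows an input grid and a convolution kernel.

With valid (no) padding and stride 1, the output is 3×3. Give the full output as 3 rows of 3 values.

Output[0,0]: The receptive field on the input at this output position is [1 4 3 / 5 2 0 / 4 5 4]. Elementwise product with the kernel and sum: 4·1 + 3·1 + 5·-2 + 2·1 + 0·2 + 4·-1 + 5·-1 + 4·2.
Output[0,1]: The receptive field on the input at this output position is [4 3 3 / 2 0 5 / 5 4 2]. Elementwise product with the kernel and sum: 3·1 + 3·1 + 2·-2 + 0·1 + 5·2 + 5·-1 + 4·-1 + 2·2.

-2 7 8
4 -2 10
4 -1 11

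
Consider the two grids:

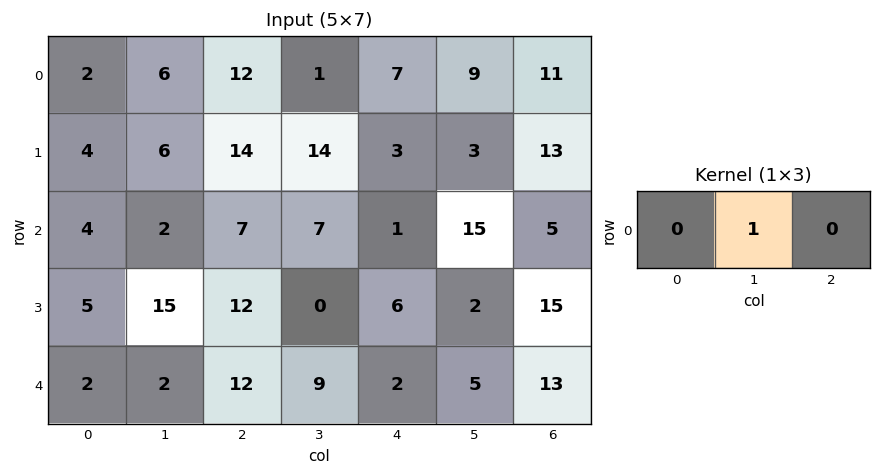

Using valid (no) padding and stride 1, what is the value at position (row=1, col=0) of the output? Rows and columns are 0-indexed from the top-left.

6

The receptive field on the input at this output position is [4 6 14]. Elementwise product with the kernel and sum: 6·1.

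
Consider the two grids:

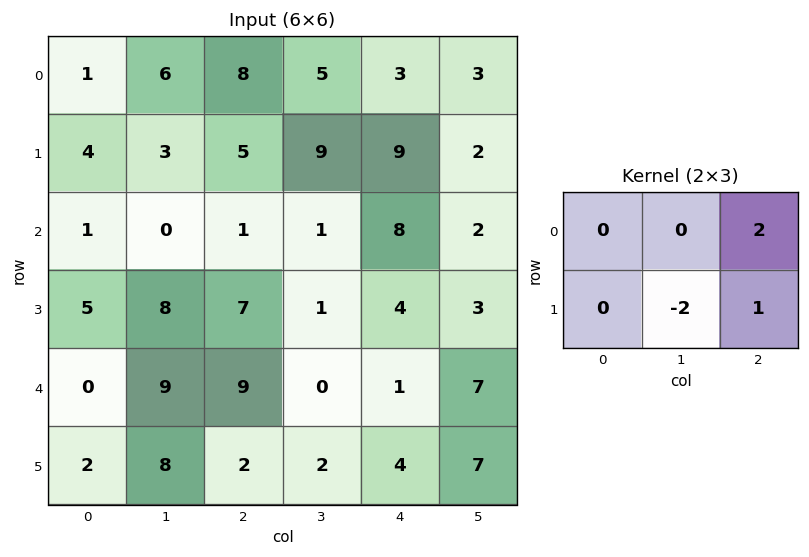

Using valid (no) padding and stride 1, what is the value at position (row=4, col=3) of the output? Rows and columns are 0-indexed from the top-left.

The receptive field on the input at this output position is [0 1 7 / 2 4 7]. Elementwise product with the kernel and sum: 7·2 + 4·-2 + 7·1.

13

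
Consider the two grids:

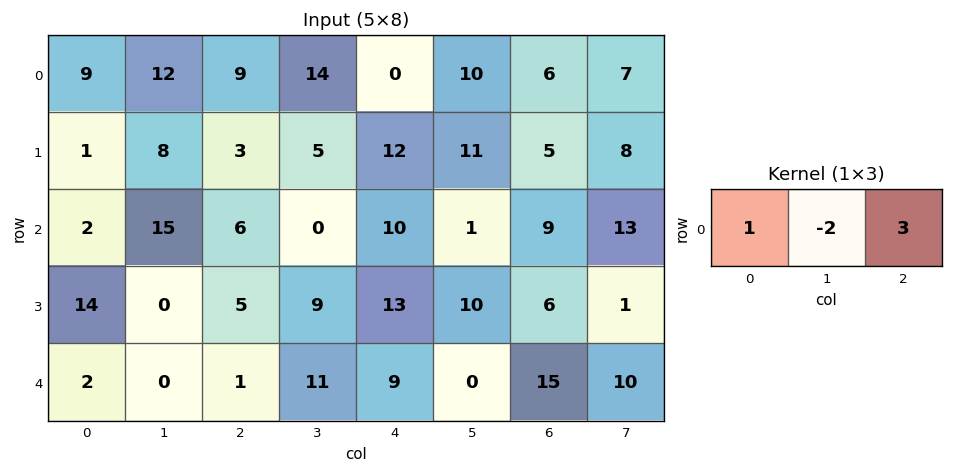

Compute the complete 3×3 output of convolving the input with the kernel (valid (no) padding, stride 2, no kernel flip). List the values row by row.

12 -19 -2
-10 36 35
5 6 54

Output[0,0]: The receptive field on the input at this output position is [9 12 9]. Elementwise product with the kernel and sum: 9·1 + 12·-2 + 9·3.
Output[0,1]: The receptive field on the input at this output position is [9 14 0]. Elementwise product with the kernel and sum: 9·1 + 14·-2 + 0·3.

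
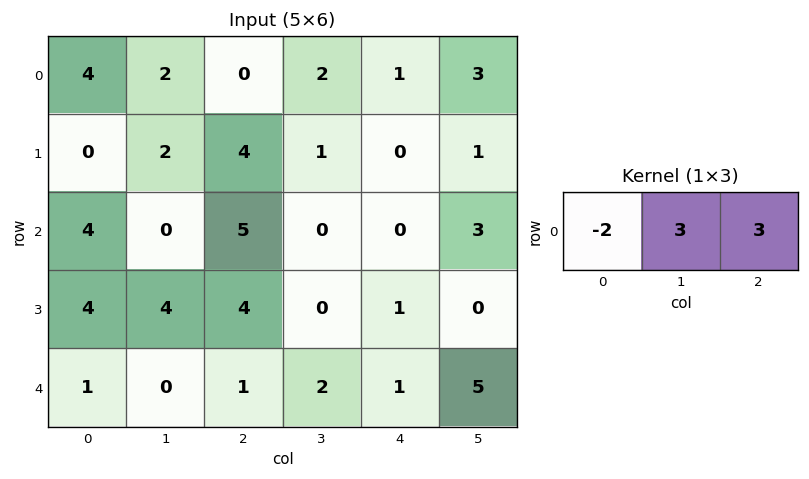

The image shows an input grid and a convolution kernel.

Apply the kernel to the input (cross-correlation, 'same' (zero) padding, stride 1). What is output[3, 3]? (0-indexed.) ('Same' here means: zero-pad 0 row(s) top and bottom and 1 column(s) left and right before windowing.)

The receptive field on the zero-padded input at this output position is [4 0 1]. Elementwise product with the kernel and sum: 4·-2 + 0·3 + 1·3.

-5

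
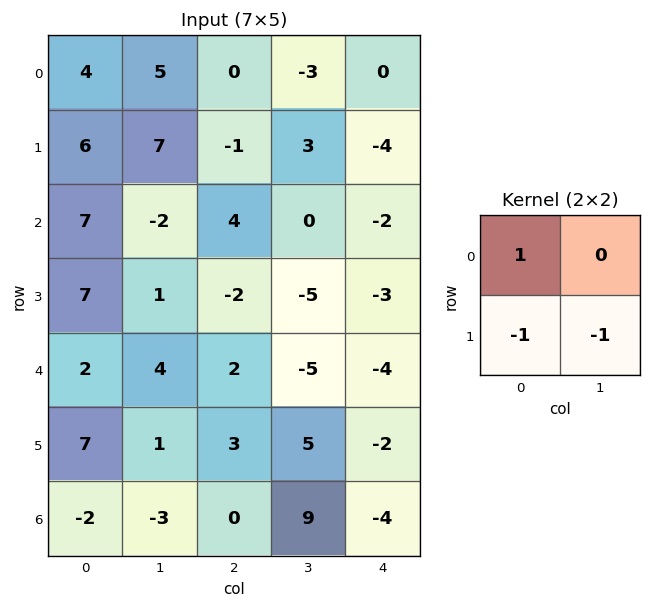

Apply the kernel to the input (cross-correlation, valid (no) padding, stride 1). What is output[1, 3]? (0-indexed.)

The receptive field on the input at this output position is [3 -4 / 0 -2]. Elementwise product with the kernel and sum: 3·1 + 0·-1 + -2·-1.

5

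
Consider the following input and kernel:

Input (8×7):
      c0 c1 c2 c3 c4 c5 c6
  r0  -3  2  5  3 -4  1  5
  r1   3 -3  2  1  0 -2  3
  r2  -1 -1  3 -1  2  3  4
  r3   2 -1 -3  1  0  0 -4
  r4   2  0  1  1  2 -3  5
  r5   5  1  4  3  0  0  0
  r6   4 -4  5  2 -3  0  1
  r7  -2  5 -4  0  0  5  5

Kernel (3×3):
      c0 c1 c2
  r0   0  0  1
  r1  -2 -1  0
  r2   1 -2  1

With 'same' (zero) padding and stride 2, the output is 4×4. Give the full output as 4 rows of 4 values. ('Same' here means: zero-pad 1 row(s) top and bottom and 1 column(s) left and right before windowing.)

-6 -15 -3 -15
-7 6 -1 -2
-12 -4 -1 1
6 19 4 -6

Output[0,0]: The receptive field on the zero-padded input at this output position is [0 0 0 / 0 -3 2 / 0 3 -3]. Elementwise product with the kernel and sum: 0·1 + 0·-2 + -3·-1 + 0·1 + 3·-2 + -3·1.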